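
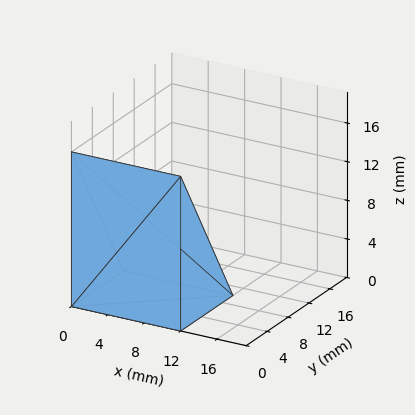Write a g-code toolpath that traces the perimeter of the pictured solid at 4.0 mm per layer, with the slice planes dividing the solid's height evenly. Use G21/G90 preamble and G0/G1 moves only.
Reading the render: the shape is a wedge (ramp): 12 × 10 mm base, rising to 16 mm along the y=0 edge and sloping linearly to z=0 at y=10 (dimensions read to the nearest mm from the axis ticks). For the g-code, the solid's height is divided into equal slices at the stated Δz and each level perimeter traced with G1 moves after a G0 lift.

; perimeter-only toolpath
G21 ; units = mm
G90 ; absolute positioning
G28 ; home
; layer 1
G0 Z4.0
G0 X0.0 Y0.0
G1 X12.0 Y0.0
G1 X12.0 Y7.5
G1 X0.0 Y7.5
G1 X0.0 Y0.0
; layer 2
G0 Z8.0
G0 X0.0 Y0.0
G1 X12.0 Y0.0
G1 X12.0 Y5.0
G1 X0.0 Y5.0
G1 X0.0 Y0.0
; layer 3
G0 Z12.0
G0 X0.0 Y0.0
G1 X12.0 Y0.0
G1 X12.0 Y2.5
G1 X0.0 Y2.5
G1 X0.0 Y0.0
M2 ; end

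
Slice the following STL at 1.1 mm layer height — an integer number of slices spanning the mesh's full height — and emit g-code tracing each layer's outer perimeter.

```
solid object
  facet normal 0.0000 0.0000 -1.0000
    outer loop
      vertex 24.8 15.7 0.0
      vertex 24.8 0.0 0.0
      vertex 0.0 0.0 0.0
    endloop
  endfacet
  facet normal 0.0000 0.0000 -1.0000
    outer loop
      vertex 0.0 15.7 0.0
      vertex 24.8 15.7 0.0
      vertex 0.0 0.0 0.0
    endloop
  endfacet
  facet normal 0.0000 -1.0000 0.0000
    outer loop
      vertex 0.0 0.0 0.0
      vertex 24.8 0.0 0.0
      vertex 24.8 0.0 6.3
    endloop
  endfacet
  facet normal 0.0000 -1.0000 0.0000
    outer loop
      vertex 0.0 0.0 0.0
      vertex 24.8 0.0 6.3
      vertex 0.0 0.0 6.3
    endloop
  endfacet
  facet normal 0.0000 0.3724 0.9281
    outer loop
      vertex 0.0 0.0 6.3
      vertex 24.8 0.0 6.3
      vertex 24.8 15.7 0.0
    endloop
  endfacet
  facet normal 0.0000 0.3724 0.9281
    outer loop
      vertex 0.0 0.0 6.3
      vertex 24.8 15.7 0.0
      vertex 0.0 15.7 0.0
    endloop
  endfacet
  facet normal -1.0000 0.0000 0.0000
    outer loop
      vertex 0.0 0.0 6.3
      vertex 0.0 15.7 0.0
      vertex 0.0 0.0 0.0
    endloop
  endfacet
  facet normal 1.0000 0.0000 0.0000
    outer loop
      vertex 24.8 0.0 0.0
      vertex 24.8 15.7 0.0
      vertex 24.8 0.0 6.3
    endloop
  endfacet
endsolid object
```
; perimeter-only toolpath
G21 ; units = mm
G90 ; absolute positioning
G28 ; home
; layer 1
G0 Z1.1
G0 X0.0 Y0.0
G1 X24.8 Y0.0
G1 X24.8 Y13.1
G1 X0.0 Y13.1
G1 X0.0 Y0.0
; layer 2
G0 Z2.1
G0 X0.0 Y0.0
G1 X24.8 Y0.0
G1 X24.8 Y10.5
G1 X0.0 Y10.5
G1 X0.0 Y0.0
; layer 3
G0 Z3.2
G0 X0.0 Y0.0
G1 X24.8 Y0.0
G1 X24.8 Y7.8
G1 X0.0 Y7.8
G1 X0.0 Y0.0
; layer 4
G0 Z4.2
G0 X0.0 Y0.0
G1 X24.8 Y0.0
G1 X24.8 Y5.2
G1 X0.0 Y5.2
G1 X0.0 Y0.0
; layer 5
G0 Z5.2
G0 X0.0 Y0.0
G1 X24.8 Y0.0
G1 X24.8 Y2.6
G1 X0.0 Y2.6
G1 X0.0 Y0.0
M2 ; end

The solid is a wedge (ramp): 24.8 × 15.7 mm base, rising to 6.3 mm along the y=0 edge and sloping linearly to z=0 at y=15.7. Slicing at Δz = 1.1 mm — 6 equal slices spanning the solid's height, so layer i sits at z = i·h/6 — gives 5 non-empty perimeters. Each is a 4-segment closed polygon; G0 lifts to the layer z and rapids to the start vertex, then G1 traces the edges. The cross-section shrinks linearly with z (the slice at the apex is degenerate and omitted).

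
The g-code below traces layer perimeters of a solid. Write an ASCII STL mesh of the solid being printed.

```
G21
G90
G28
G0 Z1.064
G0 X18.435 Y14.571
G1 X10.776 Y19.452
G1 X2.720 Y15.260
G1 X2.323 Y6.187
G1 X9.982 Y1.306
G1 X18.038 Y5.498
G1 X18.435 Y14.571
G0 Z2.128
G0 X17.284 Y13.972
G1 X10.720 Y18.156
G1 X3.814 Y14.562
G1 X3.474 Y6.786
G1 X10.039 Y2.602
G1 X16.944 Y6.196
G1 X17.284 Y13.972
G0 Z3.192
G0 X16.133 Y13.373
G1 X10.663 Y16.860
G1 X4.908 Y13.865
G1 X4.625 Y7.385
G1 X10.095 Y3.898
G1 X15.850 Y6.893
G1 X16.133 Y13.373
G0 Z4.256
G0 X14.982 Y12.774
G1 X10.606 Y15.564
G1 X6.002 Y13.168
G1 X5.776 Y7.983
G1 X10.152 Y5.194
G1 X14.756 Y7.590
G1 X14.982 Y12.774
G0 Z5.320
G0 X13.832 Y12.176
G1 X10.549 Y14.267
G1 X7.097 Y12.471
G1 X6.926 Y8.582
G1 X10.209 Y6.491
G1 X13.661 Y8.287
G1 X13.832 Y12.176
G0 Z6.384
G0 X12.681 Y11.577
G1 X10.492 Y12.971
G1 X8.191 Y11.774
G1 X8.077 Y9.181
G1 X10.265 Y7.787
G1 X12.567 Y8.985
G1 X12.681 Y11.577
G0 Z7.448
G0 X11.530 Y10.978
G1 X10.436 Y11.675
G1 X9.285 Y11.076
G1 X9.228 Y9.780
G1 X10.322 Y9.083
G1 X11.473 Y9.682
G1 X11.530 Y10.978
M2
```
solid part
  facet normal 0.0000 0.0000 -1.0000
    outer loop
      vertex 1.626 15.957 0.000
      vertex 10.833 20.748 0.000
      vertex 19.586 15.170 0.000
    endloop
  endfacet
  facet normal 0.0000 0.0000 -1.0000
    outer loop
      vertex 1.172 5.588 0.000
      vertex 1.626 15.957 0.000
      vertex 19.586 15.170 0.000
    endloop
  endfacet
  facet normal 0.0000 0.0000 -1.0000
    outer loop
      vertex 9.925 0.010 0.000
      vertex 1.172 5.588 0.000
      vertex 19.586 15.170 0.000
    endloop
  endfacet
  facet normal 0.0000 0.0000 -1.0000
    outer loop
      vertex 19.132 4.801 0.000
      vertex 9.925 0.010 0.000
      vertex 19.586 15.170 0.000
    endloop
  endfacet
  facet normal 0.3695 0.5799 0.7261
    outer loop
      vertex 19.586 15.170 0.000
      vertex 10.833 20.748 0.000
      vertex 10.379 10.379 8.512
    endloop
  endfacet
  facet normal -0.3174 0.6100 0.7261
    outer loop
      vertex 10.833 20.748 0.000
      vertex 1.626 15.957 0.000
      vertex 10.379 10.379 8.512
    endloop
  endfacet
  facet normal -0.6869 0.0301 0.7261
    outer loop
      vertex 1.626 15.957 0.000
      vertex 1.172 5.588 0.000
      vertex 10.379 10.379 8.512
    endloop
  endfacet
  facet normal -0.3695 -0.5799 0.7261
    outer loop
      vertex 1.172 5.588 0.000
      vertex 9.925 0.010 0.000
      vertex 10.379 10.379 8.512
    endloop
  endfacet
  facet normal 0.3174 -0.6100 0.7261
    outer loop
      vertex 9.925 0.010 0.000
      vertex 19.132 4.801 0.000
      vertex 10.379 10.379 8.512
    endloop
  endfacet
  facet normal 0.6869 -0.0301 0.7261
    outer loop
      vertex 19.132 4.801 0.000
      vertex 19.586 15.170 0.000
      vertex 10.379 10.379 8.512
    endloop
  endfacet
endsolid part

The G0 Z moves step by Δz≈1.064 mm. The G1 loops shrink linearly with z, so the solid tapers from its base footprint up to z≈8.51. Closing with a flat bottom cap and the tapered top and triangulating gives 10 facets — a regular 6-sided pyramid, base circumscribed radius ≈ 10.4 mm, apex at z ≈ 8.51 mm.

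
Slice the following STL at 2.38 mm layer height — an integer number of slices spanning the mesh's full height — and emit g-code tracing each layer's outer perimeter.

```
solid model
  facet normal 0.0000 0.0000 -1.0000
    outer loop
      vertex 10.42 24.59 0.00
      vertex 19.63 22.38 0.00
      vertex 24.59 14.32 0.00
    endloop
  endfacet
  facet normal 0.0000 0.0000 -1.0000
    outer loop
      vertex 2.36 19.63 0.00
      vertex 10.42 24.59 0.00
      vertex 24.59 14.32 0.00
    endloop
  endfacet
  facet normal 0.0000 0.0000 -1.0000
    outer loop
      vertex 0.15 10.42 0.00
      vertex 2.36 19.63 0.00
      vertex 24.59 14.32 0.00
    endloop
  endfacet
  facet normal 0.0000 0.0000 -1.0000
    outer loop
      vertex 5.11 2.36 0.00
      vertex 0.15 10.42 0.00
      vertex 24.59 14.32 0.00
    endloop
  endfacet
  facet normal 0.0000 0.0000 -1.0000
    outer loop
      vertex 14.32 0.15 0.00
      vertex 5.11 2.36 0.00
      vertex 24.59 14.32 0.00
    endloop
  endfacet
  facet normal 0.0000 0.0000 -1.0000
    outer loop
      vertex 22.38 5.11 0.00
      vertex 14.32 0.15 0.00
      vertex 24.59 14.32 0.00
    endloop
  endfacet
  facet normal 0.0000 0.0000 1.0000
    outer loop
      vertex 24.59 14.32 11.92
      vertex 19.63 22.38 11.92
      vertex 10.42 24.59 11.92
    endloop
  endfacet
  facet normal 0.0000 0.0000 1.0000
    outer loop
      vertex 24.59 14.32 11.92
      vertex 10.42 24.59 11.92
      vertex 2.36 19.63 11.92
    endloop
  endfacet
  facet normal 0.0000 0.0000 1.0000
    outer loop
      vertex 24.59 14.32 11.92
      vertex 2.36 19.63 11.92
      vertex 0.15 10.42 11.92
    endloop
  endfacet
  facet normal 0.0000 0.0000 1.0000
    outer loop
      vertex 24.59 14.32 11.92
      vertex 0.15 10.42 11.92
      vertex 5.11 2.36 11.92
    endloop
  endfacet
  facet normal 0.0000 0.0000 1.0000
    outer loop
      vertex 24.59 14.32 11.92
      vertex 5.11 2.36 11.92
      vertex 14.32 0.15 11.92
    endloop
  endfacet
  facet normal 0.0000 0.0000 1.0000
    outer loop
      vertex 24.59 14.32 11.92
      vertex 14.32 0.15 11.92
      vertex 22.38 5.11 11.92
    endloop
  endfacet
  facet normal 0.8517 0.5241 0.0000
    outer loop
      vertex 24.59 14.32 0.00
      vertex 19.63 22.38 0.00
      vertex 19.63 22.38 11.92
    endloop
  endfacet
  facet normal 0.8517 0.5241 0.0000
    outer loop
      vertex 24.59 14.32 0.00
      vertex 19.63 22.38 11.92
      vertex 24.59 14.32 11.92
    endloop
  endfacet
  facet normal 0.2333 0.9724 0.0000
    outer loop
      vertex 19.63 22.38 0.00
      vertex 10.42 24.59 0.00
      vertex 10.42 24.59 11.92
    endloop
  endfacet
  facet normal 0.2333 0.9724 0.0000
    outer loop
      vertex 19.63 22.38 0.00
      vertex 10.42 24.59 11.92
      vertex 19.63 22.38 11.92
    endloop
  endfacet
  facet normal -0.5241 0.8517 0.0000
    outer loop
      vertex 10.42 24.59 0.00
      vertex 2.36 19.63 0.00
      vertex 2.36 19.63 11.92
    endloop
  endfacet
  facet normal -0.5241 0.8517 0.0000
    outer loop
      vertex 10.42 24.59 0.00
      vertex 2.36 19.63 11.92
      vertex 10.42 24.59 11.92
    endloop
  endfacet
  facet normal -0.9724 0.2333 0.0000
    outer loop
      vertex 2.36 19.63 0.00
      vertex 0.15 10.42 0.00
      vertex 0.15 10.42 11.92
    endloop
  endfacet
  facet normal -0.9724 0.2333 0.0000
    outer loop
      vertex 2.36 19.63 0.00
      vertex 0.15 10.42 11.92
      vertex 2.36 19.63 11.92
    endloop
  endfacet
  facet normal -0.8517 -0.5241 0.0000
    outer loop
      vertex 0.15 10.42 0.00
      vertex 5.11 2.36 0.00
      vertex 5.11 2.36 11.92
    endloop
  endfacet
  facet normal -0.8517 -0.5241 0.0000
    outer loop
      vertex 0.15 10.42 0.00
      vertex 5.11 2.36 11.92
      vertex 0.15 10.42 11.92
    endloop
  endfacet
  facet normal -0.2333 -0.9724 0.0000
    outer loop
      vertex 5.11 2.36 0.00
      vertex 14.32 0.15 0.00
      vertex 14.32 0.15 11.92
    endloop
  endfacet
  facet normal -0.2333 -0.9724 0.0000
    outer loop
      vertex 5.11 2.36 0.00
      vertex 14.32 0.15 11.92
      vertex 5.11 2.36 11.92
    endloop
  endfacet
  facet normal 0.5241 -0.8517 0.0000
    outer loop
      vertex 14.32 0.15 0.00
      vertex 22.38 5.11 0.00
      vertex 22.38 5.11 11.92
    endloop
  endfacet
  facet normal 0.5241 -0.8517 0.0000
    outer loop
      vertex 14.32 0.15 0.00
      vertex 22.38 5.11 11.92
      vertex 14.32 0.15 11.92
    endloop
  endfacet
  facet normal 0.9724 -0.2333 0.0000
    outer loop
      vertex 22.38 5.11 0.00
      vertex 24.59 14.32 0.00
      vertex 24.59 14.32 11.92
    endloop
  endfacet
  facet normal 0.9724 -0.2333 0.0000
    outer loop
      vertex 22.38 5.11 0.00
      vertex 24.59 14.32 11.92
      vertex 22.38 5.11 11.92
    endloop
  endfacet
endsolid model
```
; perimeter-only toolpath
G21 ; units = mm
G90 ; absolute positioning
G28 ; home
; layer 1
G0 Z2.38
G0 X24.59 Y14.32
G1 X19.63 Y22.38
G1 X10.42 Y24.59
G1 X2.36 Y19.63
G1 X0.15 Y10.42
G1 X5.11 Y2.36
G1 X14.32 Y0.15
G1 X22.38 Y5.11
G1 X24.59 Y14.32
; layer 2
G0 Z4.77
G0 X24.59 Y14.32
G1 X19.63 Y22.38
G1 X10.42 Y24.59
G1 X2.36 Y19.63
G1 X0.15 Y10.42
G1 X5.11 Y2.36
G1 X14.32 Y0.15
G1 X22.38 Y5.11
G1 X24.59 Y14.32
; layer 3
G0 Z7.15
G0 X24.59 Y14.32
G1 X19.63 Y22.38
G1 X10.42 Y24.59
G1 X2.36 Y19.63
G1 X0.15 Y10.42
G1 X5.11 Y2.36
G1 X14.32 Y0.15
G1 X22.38 Y5.11
G1 X24.59 Y14.32
; layer 4
G0 Z9.54
G0 X24.59 Y14.32
G1 X19.63 Y22.38
G1 X10.42 Y24.59
G1 X2.36 Y19.63
G1 X0.15 Y10.42
G1 X5.11 Y2.36
G1 X14.32 Y0.15
G1 X22.38 Y5.11
G1 X24.59 Y14.32
; layer 5
G0 Z11.92
G0 X24.59 Y14.32
G1 X19.63 Y22.38
G1 X10.42 Y24.59
G1 X2.36 Y19.63
G1 X0.15 Y10.42
G1 X5.11 Y2.36
G1 X14.32 Y0.15
G1 X22.38 Y5.11
G1 X24.59 Y14.32
M2 ; end

The solid is a regular 8-sided prism (a cylinder approximated with 8 flat sides), circumscribed radius ≈ 12.4 mm, height ≈ 11.9 mm. Slicing at Δz = 2.38 mm — 5 equal slices spanning the solid's height, so layer i sits at z = i·h/5 — gives 5 non-empty perimeters. Each is a 8-segment closed polygon; G0 lifts to the layer z and rapids to the start vertex, then G1 traces the edges.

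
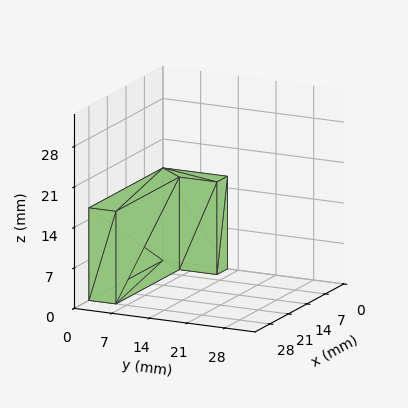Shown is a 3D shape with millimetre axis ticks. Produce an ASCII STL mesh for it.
Reading the render: the shape is an L-shaped prism: outer 28 × 12 mm, arm thicknesses ≈ 5 mm (horizontal) and 4 mm (vertical), extruded 16 mm in z (dimensions read to the nearest mm from the axis ticks). For the STL, each face is triangulated and given an outward normal.

solid part
  facet normal 0.0000 0.0000 -1.0000
    outer loop
      vertex 28.000 5.000 0.000
      vertex 28.000 0.000 0.000
      vertex 0.000 0.000 0.000
    endloop
  endfacet
  facet normal 0.0000 0.0000 -1.0000
    outer loop
      vertex 4.000 5.000 0.000
      vertex 28.000 5.000 0.000
      vertex 0.000 0.000 0.000
    endloop
  endfacet
  facet normal 0.0000 0.0000 -1.0000
    outer loop
      vertex 4.000 12.000 0.000
      vertex 4.000 5.000 0.000
      vertex 0.000 0.000 0.000
    endloop
  endfacet
  facet normal 0.0000 0.0000 -1.0000
    outer loop
      vertex 0.000 12.000 0.000
      vertex 4.000 12.000 0.000
      vertex 0.000 0.000 0.000
    endloop
  endfacet
  facet normal 0.0000 0.0000 1.0000
    outer loop
      vertex 0.000 0.000 16.000
      vertex 28.000 0.000 16.000
      vertex 28.000 5.000 16.000
    endloop
  endfacet
  facet normal 0.0000 0.0000 1.0000
    outer loop
      vertex 0.000 0.000 16.000
      vertex 28.000 5.000 16.000
      vertex 4.000 5.000 16.000
    endloop
  endfacet
  facet normal 0.0000 0.0000 1.0000
    outer loop
      vertex 0.000 0.000 16.000
      vertex 4.000 5.000 16.000
      vertex 4.000 12.000 16.000
    endloop
  endfacet
  facet normal 0.0000 0.0000 1.0000
    outer loop
      vertex 0.000 0.000 16.000
      vertex 4.000 12.000 16.000
      vertex 0.000 12.000 16.000
    endloop
  endfacet
  facet normal 0.0000 -1.0000 0.0000
    outer loop
      vertex 0.000 0.000 0.000
      vertex 28.000 0.000 0.000
      vertex 28.000 0.000 16.000
    endloop
  endfacet
  facet normal 0.0000 -1.0000 0.0000
    outer loop
      vertex 0.000 0.000 0.000
      vertex 28.000 0.000 16.000
      vertex 0.000 0.000 16.000
    endloop
  endfacet
  facet normal 1.0000 0.0000 0.0000
    outer loop
      vertex 28.000 0.000 0.000
      vertex 28.000 5.000 0.000
      vertex 28.000 5.000 16.000
    endloop
  endfacet
  facet normal 1.0000 0.0000 0.0000
    outer loop
      vertex 28.000 0.000 0.000
      vertex 28.000 5.000 16.000
      vertex 28.000 0.000 16.000
    endloop
  endfacet
  facet normal 0.0000 1.0000 0.0000
    outer loop
      vertex 28.000 5.000 0.000
      vertex 4.000 5.000 0.000
      vertex 4.000 5.000 16.000
    endloop
  endfacet
  facet normal 0.0000 1.0000 0.0000
    outer loop
      vertex 28.000 5.000 0.000
      vertex 4.000 5.000 16.000
      vertex 28.000 5.000 16.000
    endloop
  endfacet
  facet normal 1.0000 0.0000 0.0000
    outer loop
      vertex 4.000 5.000 0.000
      vertex 4.000 12.000 0.000
      vertex 4.000 12.000 16.000
    endloop
  endfacet
  facet normal 1.0000 0.0000 0.0000
    outer loop
      vertex 4.000 5.000 0.000
      vertex 4.000 12.000 16.000
      vertex 4.000 5.000 16.000
    endloop
  endfacet
  facet normal 0.0000 1.0000 0.0000
    outer loop
      vertex 4.000 12.000 0.000
      vertex 0.000 12.000 0.000
      vertex 0.000 12.000 16.000
    endloop
  endfacet
  facet normal 0.0000 1.0000 0.0000
    outer loop
      vertex 4.000 12.000 0.000
      vertex 0.000 12.000 16.000
      vertex 4.000 12.000 16.000
    endloop
  endfacet
  facet normal -1.0000 0.0000 0.0000
    outer loop
      vertex 0.000 12.000 0.000
      vertex 0.000 0.000 0.000
      vertex 0.000 0.000 16.000
    endloop
  endfacet
  facet normal -1.0000 0.0000 0.0000
    outer loop
      vertex 0.000 12.000 0.000
      vertex 0.000 0.000 16.000
      vertex 0.000 12.000 16.000
    endloop
  endfacet
endsolid part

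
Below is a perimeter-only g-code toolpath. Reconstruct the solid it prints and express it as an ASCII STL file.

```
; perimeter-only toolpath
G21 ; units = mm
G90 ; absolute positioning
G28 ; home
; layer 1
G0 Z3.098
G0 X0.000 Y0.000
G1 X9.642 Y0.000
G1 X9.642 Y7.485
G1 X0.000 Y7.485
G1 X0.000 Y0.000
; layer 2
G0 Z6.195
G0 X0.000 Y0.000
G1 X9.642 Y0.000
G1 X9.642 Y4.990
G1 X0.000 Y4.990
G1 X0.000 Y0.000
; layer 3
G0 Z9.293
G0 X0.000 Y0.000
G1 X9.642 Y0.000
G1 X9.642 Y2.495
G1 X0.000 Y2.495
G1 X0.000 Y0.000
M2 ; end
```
solid part
  facet normal 0.0000 0.0000 -1.0000
    outer loop
      vertex 9.642 9.980 0.000
      vertex 9.642 0.000 0.000
      vertex 0.000 0.000 0.000
    endloop
  endfacet
  facet normal 0.0000 0.0000 -1.0000
    outer loop
      vertex 0.000 9.980 0.000
      vertex 9.642 9.980 0.000
      vertex 0.000 0.000 0.000
    endloop
  endfacet
  facet normal 0.0000 -1.0000 0.0000
    outer loop
      vertex 0.000 0.000 0.000
      vertex 9.642 0.000 0.000
      vertex 9.642 0.000 12.390
    endloop
  endfacet
  facet normal 0.0000 -1.0000 0.0000
    outer loop
      vertex 0.000 0.000 0.000
      vertex 9.642 0.000 12.390
      vertex 0.000 0.000 12.390
    endloop
  endfacet
  facet normal 0.0000 0.7788 0.6273
    outer loop
      vertex 0.000 0.000 12.390
      vertex 9.642 0.000 12.390
      vertex 9.642 9.980 0.000
    endloop
  endfacet
  facet normal 0.0000 0.7788 0.6273
    outer loop
      vertex 0.000 0.000 12.390
      vertex 9.642 9.980 0.000
      vertex 0.000 9.980 0.000
    endloop
  endfacet
  facet normal -1.0000 0.0000 0.0000
    outer loop
      vertex 0.000 0.000 12.390
      vertex 0.000 9.980 0.000
      vertex 0.000 0.000 0.000
    endloop
  endfacet
  facet normal 1.0000 0.0000 0.0000
    outer loop
      vertex 9.642 0.000 0.000
      vertex 9.642 9.980 0.000
      vertex 9.642 0.000 12.390
    endloop
  endfacet
endsolid part

The G0 Z moves step by Δz≈3.098 mm. The G1 loops shrink linearly with z, so the solid tapers from its base footprint up to z≈12.4. Closing with a flat bottom cap and the tapered top and triangulating gives 8 facets — a wedge (ramp): 9.64 × 9.98 mm base, rising to 12.4 mm along the y=0 edge and sloping linearly to z=0 at y=9.98.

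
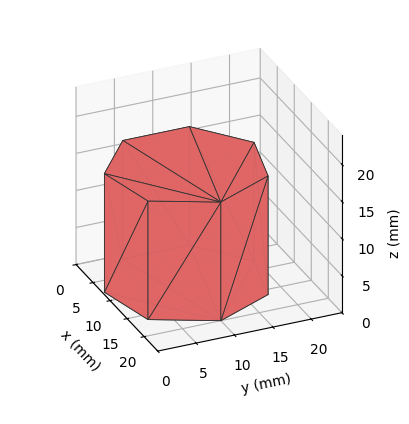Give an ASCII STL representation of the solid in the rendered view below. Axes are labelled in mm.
Reading the render: the shape is a regular 7-sided prism (a cylinder approximated with 7 flat sides), circumscribed radius ≈ 10 mm, height ≈ 16 mm (dimensions read to the nearest mm from the axis ticks). For the STL, each face is triangulated and given an outward normal.

solid part
  facet normal 0.0000 0.0000 -1.0000
    outer loop
      vertex 7.77 19.75 0.00
      vertex 16.23 17.82 0.00
      vertex 20.00 10.00 0.00
    endloop
  endfacet
  facet normal 0.0000 0.0000 -1.0000
    outer loop
      vertex 0.99 14.34 0.00
      vertex 7.77 19.75 0.00
      vertex 20.00 10.00 0.00
    endloop
  endfacet
  facet normal 0.0000 0.0000 -1.0000
    outer loop
      vertex 0.99 5.66 0.00
      vertex 0.99 14.34 0.00
      vertex 20.00 10.00 0.00
    endloop
  endfacet
  facet normal 0.0000 0.0000 -1.0000
    outer loop
      vertex 7.77 0.25 0.00
      vertex 0.99 5.66 0.00
      vertex 20.00 10.00 0.00
    endloop
  endfacet
  facet normal 0.0000 0.0000 -1.0000
    outer loop
      vertex 16.23 2.18 0.00
      vertex 7.77 0.25 0.00
      vertex 20.00 10.00 0.00
    endloop
  endfacet
  facet normal 0.0000 0.0000 1.0000
    outer loop
      vertex 20.00 10.00 16.00
      vertex 16.23 17.82 16.00
      vertex 7.77 19.75 16.00
    endloop
  endfacet
  facet normal 0.0000 0.0000 1.0000
    outer loop
      vertex 20.00 10.00 16.00
      vertex 7.77 19.75 16.00
      vertex 0.99 14.34 16.00
    endloop
  endfacet
  facet normal 0.0000 0.0000 1.0000
    outer loop
      vertex 20.00 10.00 16.00
      vertex 0.99 14.34 16.00
      vertex 0.99 5.66 16.00
    endloop
  endfacet
  facet normal 0.0000 0.0000 1.0000
    outer loop
      vertex 20.00 10.00 16.00
      vertex 0.99 5.66 16.00
      vertex 7.77 0.25 16.00
    endloop
  endfacet
  facet normal 0.0000 0.0000 1.0000
    outer loop
      vertex 20.00 10.00 16.00
      vertex 7.77 0.25 16.00
      vertex 16.23 2.18 16.00
    endloop
  endfacet
  facet normal 0.9008 0.4343 0.0000
    outer loop
      vertex 20.00 10.00 0.00
      vertex 16.23 17.82 0.00
      vertex 16.23 17.82 16.00
    endloop
  endfacet
  facet normal 0.9008 0.4343 0.0000
    outer loop
      vertex 20.00 10.00 0.00
      vertex 16.23 17.82 16.00
      vertex 20.00 10.00 16.00
    endloop
  endfacet
  facet normal 0.2224 0.9750 0.0000
    outer loop
      vertex 16.23 17.82 0.00
      vertex 7.77 19.75 0.00
      vertex 7.77 19.75 16.00
    endloop
  endfacet
  facet normal 0.2224 0.9750 0.0000
    outer loop
      vertex 16.23 17.82 0.00
      vertex 7.77 19.75 16.00
      vertex 16.23 17.82 16.00
    endloop
  endfacet
  facet normal -0.6237 0.7817 0.0000
    outer loop
      vertex 7.77 19.75 0.00
      vertex 0.99 14.34 0.00
      vertex 0.99 14.34 16.00
    endloop
  endfacet
  facet normal -0.6237 0.7817 0.0000
    outer loop
      vertex 7.77 19.75 0.00
      vertex 0.99 14.34 16.00
      vertex 7.77 19.75 16.00
    endloop
  endfacet
  facet normal -1.0000 0.0000 0.0000
    outer loop
      vertex 0.99 14.34 0.00
      vertex 0.99 5.66 0.00
      vertex 0.99 5.66 16.00
    endloop
  endfacet
  facet normal -1.0000 0.0000 0.0000
    outer loop
      vertex 0.99 14.34 0.00
      vertex 0.99 5.66 16.00
      vertex 0.99 14.34 16.00
    endloop
  endfacet
  facet normal -0.6237 -0.7817 0.0000
    outer loop
      vertex 0.99 5.66 0.00
      vertex 7.77 0.25 0.00
      vertex 7.77 0.25 16.00
    endloop
  endfacet
  facet normal -0.6237 -0.7817 0.0000
    outer loop
      vertex 0.99 5.66 0.00
      vertex 7.77 0.25 16.00
      vertex 0.99 5.66 16.00
    endloop
  endfacet
  facet normal 0.2224 -0.9750 0.0000
    outer loop
      vertex 7.77 0.25 0.00
      vertex 16.23 2.18 0.00
      vertex 16.23 2.18 16.00
    endloop
  endfacet
  facet normal 0.2224 -0.9750 0.0000
    outer loop
      vertex 7.77 0.25 0.00
      vertex 16.23 2.18 16.00
      vertex 7.77 0.25 16.00
    endloop
  endfacet
  facet normal 0.9008 -0.4343 0.0000
    outer loop
      vertex 16.23 2.18 0.00
      vertex 20.00 10.00 0.00
      vertex 20.00 10.00 16.00
    endloop
  endfacet
  facet normal 0.9008 -0.4343 0.0000
    outer loop
      vertex 16.23 2.18 0.00
      vertex 20.00 10.00 16.00
      vertex 16.23 2.18 16.00
    endloop
  endfacet
endsolid part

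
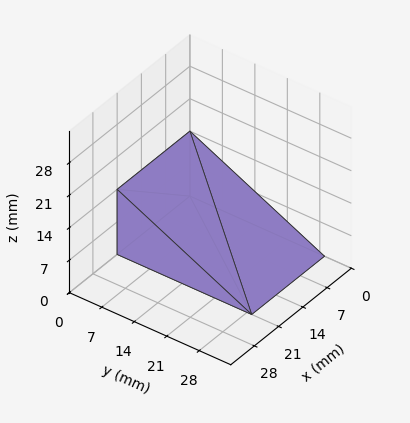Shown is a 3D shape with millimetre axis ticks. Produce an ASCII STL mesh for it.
Reading the render: the shape is a wedge (ramp): 21 × 29 mm base, rising to 14 mm along the y=0 edge and sloping linearly to z=0 at y=29 (dimensions read to the nearest mm from the axis ticks). For the STL, each face is triangulated and given an outward normal.

solid part
  facet normal 0.0000 0.0000 -1.0000
    outer loop
      vertex 21.00 29.00 0.00
      vertex 21.00 0.00 0.00
      vertex 0.00 0.00 0.00
    endloop
  endfacet
  facet normal 0.0000 0.0000 -1.0000
    outer loop
      vertex 0.00 29.00 0.00
      vertex 21.00 29.00 0.00
      vertex 0.00 0.00 0.00
    endloop
  endfacet
  facet normal 0.0000 -1.0000 0.0000
    outer loop
      vertex 0.00 0.00 0.00
      vertex 21.00 0.00 0.00
      vertex 21.00 0.00 14.00
    endloop
  endfacet
  facet normal 0.0000 -1.0000 0.0000
    outer loop
      vertex 0.00 0.00 0.00
      vertex 21.00 0.00 14.00
      vertex 0.00 0.00 14.00
    endloop
  endfacet
  facet normal 0.0000 0.4347 0.9006
    outer loop
      vertex 0.00 0.00 14.00
      vertex 21.00 0.00 14.00
      vertex 21.00 29.00 0.00
    endloop
  endfacet
  facet normal 0.0000 0.4347 0.9006
    outer loop
      vertex 0.00 0.00 14.00
      vertex 21.00 29.00 0.00
      vertex 0.00 29.00 0.00
    endloop
  endfacet
  facet normal -1.0000 0.0000 0.0000
    outer loop
      vertex 0.00 0.00 14.00
      vertex 0.00 29.00 0.00
      vertex 0.00 0.00 0.00
    endloop
  endfacet
  facet normal 1.0000 0.0000 0.0000
    outer loop
      vertex 21.00 0.00 0.00
      vertex 21.00 29.00 0.00
      vertex 21.00 0.00 14.00
    endloop
  endfacet
endsolid part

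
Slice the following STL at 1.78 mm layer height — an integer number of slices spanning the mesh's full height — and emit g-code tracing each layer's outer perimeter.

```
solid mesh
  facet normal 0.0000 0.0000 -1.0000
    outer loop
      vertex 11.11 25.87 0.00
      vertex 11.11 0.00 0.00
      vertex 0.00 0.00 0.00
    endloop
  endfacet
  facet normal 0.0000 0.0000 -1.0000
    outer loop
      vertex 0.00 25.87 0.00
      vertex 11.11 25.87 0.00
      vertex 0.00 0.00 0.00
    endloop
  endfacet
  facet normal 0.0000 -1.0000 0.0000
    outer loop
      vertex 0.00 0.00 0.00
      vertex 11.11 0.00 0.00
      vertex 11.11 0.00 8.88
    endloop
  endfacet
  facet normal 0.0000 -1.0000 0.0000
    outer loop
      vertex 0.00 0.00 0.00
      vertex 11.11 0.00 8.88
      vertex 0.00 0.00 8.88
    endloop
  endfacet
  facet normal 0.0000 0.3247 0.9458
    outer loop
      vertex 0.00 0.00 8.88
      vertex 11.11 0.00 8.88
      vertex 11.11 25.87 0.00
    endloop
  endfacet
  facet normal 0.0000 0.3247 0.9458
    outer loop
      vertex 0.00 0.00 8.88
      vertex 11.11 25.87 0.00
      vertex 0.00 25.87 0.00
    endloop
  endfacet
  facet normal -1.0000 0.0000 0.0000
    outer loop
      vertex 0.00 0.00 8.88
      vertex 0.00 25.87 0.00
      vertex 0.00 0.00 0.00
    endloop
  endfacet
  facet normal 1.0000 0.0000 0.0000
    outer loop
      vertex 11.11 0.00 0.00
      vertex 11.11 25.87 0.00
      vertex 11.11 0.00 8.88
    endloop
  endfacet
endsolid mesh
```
; perimeter-only toolpath
G21 ; units = mm
G90 ; absolute positioning
G28 ; home
; layer 1
G0 Z1.78
G0 X0.00 Y0.00
G1 X11.11 Y0.00
G1 X11.11 Y20.70
G1 X0.00 Y20.70
G1 X0.00 Y0.00
; layer 2
G0 Z3.55
G0 X0.00 Y0.00
G1 X11.11 Y0.00
G1 X11.11 Y15.52
G1 X0.00 Y15.52
G1 X0.00 Y0.00
; layer 3
G0 Z5.33
G0 X0.00 Y0.00
G1 X11.11 Y0.00
G1 X11.11 Y10.35
G1 X0.00 Y10.35
G1 X0.00 Y0.00
; layer 4
G0 Z7.10
G0 X0.00 Y0.00
G1 X11.11 Y0.00
G1 X11.11 Y5.17
G1 X0.00 Y5.17
G1 X0.00 Y0.00
M2 ; end

The solid is a wedge (ramp): 11.1 × 25.9 mm base, rising to 8.88 mm along the y=0 edge and sloping linearly to z=0 at y=25.9. Slicing at Δz = 1.78 mm — 5 equal slices spanning the solid's height, so layer i sits at z = i·h/5 — gives 4 non-empty perimeters. Each is a 4-segment closed polygon; G0 lifts to the layer z and rapids to the start vertex, then G1 traces the edges. The cross-section shrinks linearly with z (the slice at the apex is degenerate and omitted).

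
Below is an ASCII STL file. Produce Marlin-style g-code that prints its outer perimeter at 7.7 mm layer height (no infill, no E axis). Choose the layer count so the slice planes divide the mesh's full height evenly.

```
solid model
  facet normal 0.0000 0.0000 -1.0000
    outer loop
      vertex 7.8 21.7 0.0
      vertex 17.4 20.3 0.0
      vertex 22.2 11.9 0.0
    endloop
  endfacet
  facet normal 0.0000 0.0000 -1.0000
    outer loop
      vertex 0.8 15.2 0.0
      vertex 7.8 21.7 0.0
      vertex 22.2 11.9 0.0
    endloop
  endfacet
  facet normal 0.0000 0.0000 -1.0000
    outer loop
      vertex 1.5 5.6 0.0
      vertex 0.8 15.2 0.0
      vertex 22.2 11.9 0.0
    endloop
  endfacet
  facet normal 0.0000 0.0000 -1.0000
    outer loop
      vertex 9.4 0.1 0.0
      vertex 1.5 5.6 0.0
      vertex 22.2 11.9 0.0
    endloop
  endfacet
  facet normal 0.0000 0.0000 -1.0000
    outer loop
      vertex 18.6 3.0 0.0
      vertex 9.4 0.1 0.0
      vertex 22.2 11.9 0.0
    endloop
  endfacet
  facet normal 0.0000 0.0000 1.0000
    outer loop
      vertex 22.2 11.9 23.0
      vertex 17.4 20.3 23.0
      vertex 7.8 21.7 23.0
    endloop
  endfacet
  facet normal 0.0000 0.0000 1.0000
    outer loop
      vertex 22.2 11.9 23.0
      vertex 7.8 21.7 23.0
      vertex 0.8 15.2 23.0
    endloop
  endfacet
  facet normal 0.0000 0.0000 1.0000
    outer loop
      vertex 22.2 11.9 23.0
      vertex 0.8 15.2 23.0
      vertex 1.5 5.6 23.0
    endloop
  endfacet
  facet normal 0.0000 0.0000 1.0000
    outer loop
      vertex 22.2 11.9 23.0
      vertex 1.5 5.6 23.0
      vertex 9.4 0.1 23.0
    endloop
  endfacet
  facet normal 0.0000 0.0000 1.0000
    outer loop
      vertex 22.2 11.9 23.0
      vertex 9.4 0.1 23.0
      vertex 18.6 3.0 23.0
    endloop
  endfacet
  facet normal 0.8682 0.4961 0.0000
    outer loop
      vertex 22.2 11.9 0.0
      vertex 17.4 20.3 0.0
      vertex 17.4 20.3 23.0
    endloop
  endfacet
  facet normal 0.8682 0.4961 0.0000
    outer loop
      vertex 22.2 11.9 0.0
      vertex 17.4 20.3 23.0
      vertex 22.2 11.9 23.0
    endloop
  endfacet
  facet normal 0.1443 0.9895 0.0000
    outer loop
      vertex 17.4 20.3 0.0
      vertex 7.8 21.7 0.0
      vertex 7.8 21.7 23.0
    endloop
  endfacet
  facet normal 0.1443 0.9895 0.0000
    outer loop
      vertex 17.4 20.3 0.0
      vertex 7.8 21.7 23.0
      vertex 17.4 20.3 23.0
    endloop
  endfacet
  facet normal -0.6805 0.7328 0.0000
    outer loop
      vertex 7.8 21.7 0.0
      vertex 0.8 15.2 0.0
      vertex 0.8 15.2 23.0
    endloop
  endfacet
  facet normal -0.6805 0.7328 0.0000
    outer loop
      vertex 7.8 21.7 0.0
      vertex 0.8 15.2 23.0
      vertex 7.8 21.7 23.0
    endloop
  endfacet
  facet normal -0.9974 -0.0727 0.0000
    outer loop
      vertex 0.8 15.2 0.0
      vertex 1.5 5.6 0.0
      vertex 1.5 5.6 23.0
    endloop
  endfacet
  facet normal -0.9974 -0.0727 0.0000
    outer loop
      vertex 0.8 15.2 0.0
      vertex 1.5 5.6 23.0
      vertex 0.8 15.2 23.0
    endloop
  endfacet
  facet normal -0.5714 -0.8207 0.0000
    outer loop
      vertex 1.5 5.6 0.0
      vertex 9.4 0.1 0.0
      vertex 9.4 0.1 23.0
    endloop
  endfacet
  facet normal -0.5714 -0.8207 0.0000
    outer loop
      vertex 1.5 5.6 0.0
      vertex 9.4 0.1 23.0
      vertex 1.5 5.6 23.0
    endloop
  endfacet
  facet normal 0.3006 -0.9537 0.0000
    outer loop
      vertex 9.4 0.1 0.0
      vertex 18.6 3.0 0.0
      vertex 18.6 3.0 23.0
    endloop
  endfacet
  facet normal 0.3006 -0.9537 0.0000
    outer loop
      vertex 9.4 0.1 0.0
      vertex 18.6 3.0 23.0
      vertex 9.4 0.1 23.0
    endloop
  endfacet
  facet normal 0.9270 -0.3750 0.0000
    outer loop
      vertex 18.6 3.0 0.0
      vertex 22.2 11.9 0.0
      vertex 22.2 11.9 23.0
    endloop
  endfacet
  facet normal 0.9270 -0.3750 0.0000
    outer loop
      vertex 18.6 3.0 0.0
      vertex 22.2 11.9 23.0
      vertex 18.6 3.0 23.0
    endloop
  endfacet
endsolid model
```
; perimeter-only toolpath
G21 ; units = mm
G90 ; absolute positioning
G28 ; home
; layer 1
G0 Z7.7
G0 X22.2 Y11.9
G1 X17.4 Y20.3
G1 X7.8 Y21.7
G1 X0.8 Y15.2
G1 X1.5 Y5.6
G1 X9.4 Y0.1
G1 X18.6 Y3.0
G1 X22.2 Y11.9
; layer 2
G0 Z15.3
G0 X22.2 Y11.9
G1 X17.4 Y20.3
G1 X7.8 Y21.7
G1 X0.8 Y15.2
G1 X1.5 Y5.6
G1 X9.4 Y0.1
G1 X18.6 Y3.0
G1 X22.2 Y11.9
; layer 3
G0 Z23.0
G0 X22.2 Y11.9
G1 X17.4 Y20.3
G1 X7.8 Y21.7
G1 X0.8 Y15.2
G1 X1.5 Y5.6
G1 X9.4 Y0.1
G1 X18.6 Y3.0
G1 X22.2 Y11.9
M2 ; end

The solid is a regular 7-sided prism (a cylinder approximated with 7 flat sides), circumscribed radius ≈ 11.1 mm, height ≈ 23 mm. Slicing at Δz = 7.7 mm — 3 equal slices spanning the solid's height, so layer i sits at z = i·h/3 — gives 3 non-empty perimeters. Each is a 7-segment closed polygon; G0 lifts to the layer z and rapids to the start vertex, then G1 traces the edges.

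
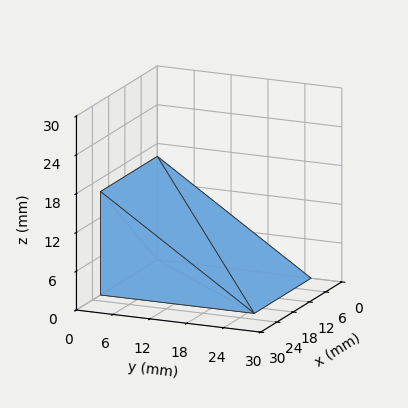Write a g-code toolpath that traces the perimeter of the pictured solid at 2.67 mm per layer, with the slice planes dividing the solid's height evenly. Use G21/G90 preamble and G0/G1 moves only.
Reading the render: the shape is a wedge (ramp): 21 × 25 mm base, rising to 16 mm along the y=0 edge and sloping linearly to z=0 at y=25 (dimensions read to the nearest mm from the axis ticks). For the g-code, the solid's height is divided into equal slices at the stated Δz and each level perimeter traced with G1 moves after a G0 lift.

; perimeter-only toolpath
G21 ; units = mm
G90 ; absolute positioning
G28 ; home
; layer 1
G0 Z2.67
G0 X0.00 Y0.00
G1 X21.00 Y0.00
G1 X21.00 Y20.83
G1 X0.00 Y20.83
G1 X0.00 Y0.00
; layer 2
G0 Z5.33
G0 X0.00 Y0.00
G1 X21.00 Y0.00
G1 X21.00 Y16.67
G1 X0.00 Y16.67
G1 X0.00 Y0.00
; layer 3
G0 Z8.00
G0 X0.00 Y0.00
G1 X21.00 Y0.00
G1 X21.00 Y12.50
G1 X0.00 Y12.50
G1 X0.00 Y0.00
; layer 4
G0 Z10.67
G0 X0.00 Y0.00
G1 X21.00 Y0.00
G1 X21.00 Y8.33
G1 X0.00 Y8.33
G1 X0.00 Y0.00
; layer 5
G0 Z13.33
G0 X0.00 Y0.00
G1 X21.00 Y0.00
G1 X21.00 Y4.17
G1 X0.00 Y4.17
G1 X0.00 Y0.00
M2 ; end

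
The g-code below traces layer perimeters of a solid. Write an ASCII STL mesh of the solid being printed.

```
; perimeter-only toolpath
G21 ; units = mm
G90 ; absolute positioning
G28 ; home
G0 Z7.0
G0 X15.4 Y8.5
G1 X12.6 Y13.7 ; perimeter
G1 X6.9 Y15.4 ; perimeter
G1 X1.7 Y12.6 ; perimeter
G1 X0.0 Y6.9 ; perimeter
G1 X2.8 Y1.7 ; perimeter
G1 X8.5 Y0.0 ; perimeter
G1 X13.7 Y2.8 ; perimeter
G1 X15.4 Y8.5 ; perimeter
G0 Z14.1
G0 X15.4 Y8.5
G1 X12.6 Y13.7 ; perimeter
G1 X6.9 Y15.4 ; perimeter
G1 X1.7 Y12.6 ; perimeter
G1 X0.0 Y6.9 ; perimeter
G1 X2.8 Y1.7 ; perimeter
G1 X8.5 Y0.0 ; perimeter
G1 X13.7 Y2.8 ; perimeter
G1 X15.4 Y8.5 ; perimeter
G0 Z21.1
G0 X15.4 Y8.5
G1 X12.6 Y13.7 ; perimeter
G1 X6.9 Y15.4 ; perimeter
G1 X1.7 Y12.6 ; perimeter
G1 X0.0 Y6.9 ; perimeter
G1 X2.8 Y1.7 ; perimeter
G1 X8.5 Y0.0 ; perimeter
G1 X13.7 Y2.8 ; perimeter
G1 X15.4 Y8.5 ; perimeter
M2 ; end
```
solid part
  facet normal 0.0000 0.0000 -1.0000
    outer loop
      vertex 6.9 15.4 0.0
      vertex 12.6 13.7 0.0
      vertex 15.4 8.5 0.0
    endloop
  endfacet
  facet normal 0.0000 0.0000 -1.0000
    outer loop
      vertex 1.7 12.6 0.0
      vertex 6.9 15.4 0.0
      vertex 15.4 8.5 0.0
    endloop
  endfacet
  facet normal 0.0000 0.0000 -1.0000
    outer loop
      vertex 0.0 6.9 0.0
      vertex 1.7 12.6 0.0
      vertex 15.4 8.5 0.0
    endloop
  endfacet
  facet normal 0.0000 0.0000 -1.0000
    outer loop
      vertex 2.8 1.7 0.0
      vertex 0.0 6.9 0.0
      vertex 15.4 8.5 0.0
    endloop
  endfacet
  facet normal 0.0000 0.0000 -1.0000
    outer loop
      vertex 8.5 0.0 0.0
      vertex 2.8 1.7 0.0
      vertex 15.4 8.5 0.0
    endloop
  endfacet
  facet normal 0.0000 0.0000 -1.0000
    outer loop
      vertex 13.7 2.8 0.0
      vertex 8.5 0.0 0.0
      vertex 15.4 8.5 0.0
    endloop
  endfacet
  facet normal 0.0000 0.0000 1.0000
    outer loop
      vertex 15.4 8.5 21.1
      vertex 12.6 13.7 21.1
      vertex 6.9 15.4 21.1
    endloop
  endfacet
  facet normal 0.0000 0.0000 1.0000
    outer loop
      vertex 15.4 8.5 21.1
      vertex 6.9 15.4 21.1
      vertex 1.7 12.6 21.1
    endloop
  endfacet
  facet normal 0.0000 0.0000 1.0000
    outer loop
      vertex 15.4 8.5 21.1
      vertex 1.7 12.6 21.1
      vertex 0.0 6.9 21.1
    endloop
  endfacet
  facet normal 0.0000 0.0000 1.0000
    outer loop
      vertex 15.4 8.5 21.1
      vertex 0.0 6.9 21.1
      vertex 2.8 1.7 21.1
    endloop
  endfacet
  facet normal 0.0000 0.0000 1.0000
    outer loop
      vertex 15.4 8.5 21.1
      vertex 2.8 1.7 21.1
      vertex 8.5 0.0 21.1
    endloop
  endfacet
  facet normal 0.0000 0.0000 1.0000
    outer loop
      vertex 15.4 8.5 21.1
      vertex 8.5 0.0 21.1
      vertex 13.7 2.8 21.1
    endloop
  endfacet
  facet normal 0.8805 0.4741 0.0000
    outer loop
      vertex 15.4 8.5 0.0
      vertex 12.6 13.7 0.0
      vertex 12.6 13.7 21.1
    endloop
  endfacet
  facet normal 0.8805 0.4741 0.0000
    outer loop
      vertex 15.4 8.5 0.0
      vertex 12.6 13.7 21.1
      vertex 15.4 8.5 21.1
    endloop
  endfacet
  facet normal 0.2858 0.9583 0.0000
    outer loop
      vertex 12.6 13.7 0.0
      vertex 6.9 15.4 0.0
      vertex 6.9 15.4 21.1
    endloop
  endfacet
  facet normal 0.2858 0.9583 0.0000
    outer loop
      vertex 12.6 13.7 0.0
      vertex 6.9 15.4 21.1
      vertex 12.6 13.7 21.1
    endloop
  endfacet
  facet normal -0.4741 0.8805 0.0000
    outer loop
      vertex 6.9 15.4 0.0
      vertex 1.7 12.6 0.0
      vertex 1.7 12.6 21.1
    endloop
  endfacet
  facet normal -0.4741 0.8805 0.0000
    outer loop
      vertex 6.9 15.4 0.0
      vertex 1.7 12.6 21.1
      vertex 6.9 15.4 21.1
    endloop
  endfacet
  facet normal -0.9583 0.2858 0.0000
    outer loop
      vertex 1.7 12.6 0.0
      vertex 0.0 6.9 0.0
      vertex 0.0 6.9 21.1
    endloop
  endfacet
  facet normal -0.9583 0.2858 0.0000
    outer loop
      vertex 1.7 12.6 0.0
      vertex 0.0 6.9 21.1
      vertex 1.7 12.6 21.1
    endloop
  endfacet
  facet normal -0.8805 -0.4741 0.0000
    outer loop
      vertex 0.0 6.9 0.0
      vertex 2.8 1.7 0.0
      vertex 2.8 1.7 21.1
    endloop
  endfacet
  facet normal -0.8805 -0.4741 0.0000
    outer loop
      vertex 0.0 6.9 0.0
      vertex 2.8 1.7 21.1
      vertex 0.0 6.9 21.1
    endloop
  endfacet
  facet normal -0.2858 -0.9583 0.0000
    outer loop
      vertex 2.8 1.7 0.0
      vertex 8.5 0.0 0.0
      vertex 8.5 0.0 21.1
    endloop
  endfacet
  facet normal -0.2858 -0.9583 0.0000
    outer loop
      vertex 2.8 1.7 0.0
      vertex 8.5 0.0 21.1
      vertex 2.8 1.7 21.1
    endloop
  endfacet
  facet normal 0.4741 -0.8805 0.0000
    outer loop
      vertex 8.5 0.0 0.0
      vertex 13.7 2.8 0.0
      vertex 13.7 2.8 21.1
    endloop
  endfacet
  facet normal 0.4741 -0.8805 0.0000
    outer loop
      vertex 8.5 0.0 0.0
      vertex 13.7 2.8 21.1
      vertex 8.5 0.0 21.1
    endloop
  endfacet
  facet normal 0.9583 -0.2858 0.0000
    outer loop
      vertex 13.7 2.8 0.0
      vertex 15.4 8.5 0.0
      vertex 15.4 8.5 21.1
    endloop
  endfacet
  facet normal 0.9583 -0.2858 0.0000
    outer loop
      vertex 13.7 2.8 0.0
      vertex 15.4 8.5 21.1
      vertex 13.7 2.8 21.1
    endloop
  endfacet
endsolid part

The G0 Z moves step by Δz≈7.0 mm. Every layer's G1 loop is the same polygon, so the solid is a straight extrusion of it from z=0 to z≈21.1. Closing with flat bottom and top caps and triangulating gives 28 facets — a regular 8-sided prism (a cylinder approximated with 8 flat sides), circumscribed radius ≈ 7.7 mm, height ≈ 21.1 mm.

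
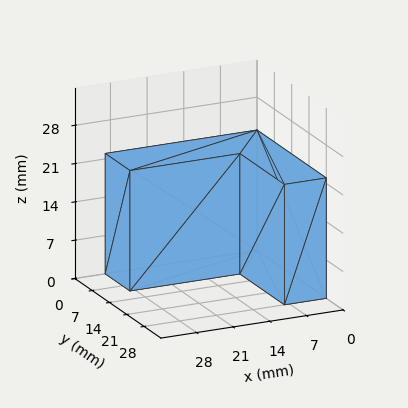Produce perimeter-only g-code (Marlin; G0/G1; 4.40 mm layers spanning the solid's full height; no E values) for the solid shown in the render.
Reading the render: the shape is an L-shaped prism: outer 29 × 28 mm, arm thicknesses ≈ 10 mm (horizontal) and 8 mm (vertical), extruded 22 mm in z (dimensions read to the nearest mm from the axis ticks). For the g-code, the solid's height is divided into equal slices at the stated Δz and each level perimeter traced with G1 moves after a G0 lift.

; perimeter-only toolpath
G21 ; units = mm
G90 ; absolute positioning
G28 ; home
; layer 1
G0 Z4.40
G0 X0.00 Y0.00
G1 X29.00 Y0.00
G1 X29.00 Y10.00
G1 X8.00 Y10.00
G1 X8.00 Y28.00
G1 X0.00 Y28.00
G1 X0.00 Y0.00
; layer 2
G0 Z8.80
G0 X0.00 Y0.00
G1 X29.00 Y0.00
G1 X29.00 Y10.00
G1 X8.00 Y10.00
G1 X8.00 Y28.00
G1 X0.00 Y28.00
G1 X0.00 Y0.00
; layer 3
G0 Z13.20
G0 X0.00 Y0.00
G1 X29.00 Y0.00
G1 X29.00 Y10.00
G1 X8.00 Y10.00
G1 X8.00 Y28.00
G1 X0.00 Y28.00
G1 X0.00 Y0.00
; layer 4
G0 Z17.60
G0 X0.00 Y0.00
G1 X29.00 Y0.00
G1 X29.00 Y10.00
G1 X8.00 Y10.00
G1 X8.00 Y28.00
G1 X0.00 Y28.00
G1 X0.00 Y0.00
; layer 5
G0 Z22.00
G0 X0.00 Y0.00
G1 X29.00 Y0.00
G1 X29.00 Y10.00
G1 X8.00 Y10.00
G1 X8.00 Y28.00
G1 X0.00 Y28.00
G1 X0.00 Y0.00
M2 ; end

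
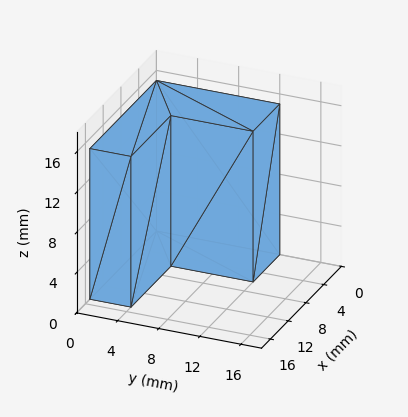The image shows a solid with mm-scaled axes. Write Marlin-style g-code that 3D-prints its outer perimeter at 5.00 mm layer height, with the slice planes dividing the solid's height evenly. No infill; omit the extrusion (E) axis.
Reading the render: the shape is an L-shaped prism: outer 15 × 12 mm, arm thicknesses ≈ 4 mm (horizontal) and 6 mm (vertical), extruded 15 mm in z (dimensions read to the nearest mm from the axis ticks). For the g-code, the solid's height is divided into equal slices at the stated Δz and each level perimeter traced with G1 moves after a G0 lift.

; perimeter-only toolpath
G21 ; units = mm
G90 ; absolute positioning
G28 ; home
; layer 1
G0 Z5.00
G0 X0.00 Y0.00
G1 X15.00 Y0.00
G1 X15.00 Y4.00
G1 X6.00 Y4.00
G1 X6.00 Y12.00
G1 X0.00 Y12.00
G1 X0.00 Y0.00
; layer 2
G0 Z10.00
G0 X0.00 Y0.00
G1 X15.00 Y0.00
G1 X15.00 Y4.00
G1 X6.00 Y4.00
G1 X6.00 Y12.00
G1 X0.00 Y12.00
G1 X0.00 Y0.00
; layer 3
G0 Z15.00
G0 X0.00 Y0.00
G1 X15.00 Y0.00
G1 X15.00 Y4.00
G1 X6.00 Y4.00
G1 X6.00 Y12.00
G1 X0.00 Y12.00
G1 X0.00 Y0.00
M2 ; end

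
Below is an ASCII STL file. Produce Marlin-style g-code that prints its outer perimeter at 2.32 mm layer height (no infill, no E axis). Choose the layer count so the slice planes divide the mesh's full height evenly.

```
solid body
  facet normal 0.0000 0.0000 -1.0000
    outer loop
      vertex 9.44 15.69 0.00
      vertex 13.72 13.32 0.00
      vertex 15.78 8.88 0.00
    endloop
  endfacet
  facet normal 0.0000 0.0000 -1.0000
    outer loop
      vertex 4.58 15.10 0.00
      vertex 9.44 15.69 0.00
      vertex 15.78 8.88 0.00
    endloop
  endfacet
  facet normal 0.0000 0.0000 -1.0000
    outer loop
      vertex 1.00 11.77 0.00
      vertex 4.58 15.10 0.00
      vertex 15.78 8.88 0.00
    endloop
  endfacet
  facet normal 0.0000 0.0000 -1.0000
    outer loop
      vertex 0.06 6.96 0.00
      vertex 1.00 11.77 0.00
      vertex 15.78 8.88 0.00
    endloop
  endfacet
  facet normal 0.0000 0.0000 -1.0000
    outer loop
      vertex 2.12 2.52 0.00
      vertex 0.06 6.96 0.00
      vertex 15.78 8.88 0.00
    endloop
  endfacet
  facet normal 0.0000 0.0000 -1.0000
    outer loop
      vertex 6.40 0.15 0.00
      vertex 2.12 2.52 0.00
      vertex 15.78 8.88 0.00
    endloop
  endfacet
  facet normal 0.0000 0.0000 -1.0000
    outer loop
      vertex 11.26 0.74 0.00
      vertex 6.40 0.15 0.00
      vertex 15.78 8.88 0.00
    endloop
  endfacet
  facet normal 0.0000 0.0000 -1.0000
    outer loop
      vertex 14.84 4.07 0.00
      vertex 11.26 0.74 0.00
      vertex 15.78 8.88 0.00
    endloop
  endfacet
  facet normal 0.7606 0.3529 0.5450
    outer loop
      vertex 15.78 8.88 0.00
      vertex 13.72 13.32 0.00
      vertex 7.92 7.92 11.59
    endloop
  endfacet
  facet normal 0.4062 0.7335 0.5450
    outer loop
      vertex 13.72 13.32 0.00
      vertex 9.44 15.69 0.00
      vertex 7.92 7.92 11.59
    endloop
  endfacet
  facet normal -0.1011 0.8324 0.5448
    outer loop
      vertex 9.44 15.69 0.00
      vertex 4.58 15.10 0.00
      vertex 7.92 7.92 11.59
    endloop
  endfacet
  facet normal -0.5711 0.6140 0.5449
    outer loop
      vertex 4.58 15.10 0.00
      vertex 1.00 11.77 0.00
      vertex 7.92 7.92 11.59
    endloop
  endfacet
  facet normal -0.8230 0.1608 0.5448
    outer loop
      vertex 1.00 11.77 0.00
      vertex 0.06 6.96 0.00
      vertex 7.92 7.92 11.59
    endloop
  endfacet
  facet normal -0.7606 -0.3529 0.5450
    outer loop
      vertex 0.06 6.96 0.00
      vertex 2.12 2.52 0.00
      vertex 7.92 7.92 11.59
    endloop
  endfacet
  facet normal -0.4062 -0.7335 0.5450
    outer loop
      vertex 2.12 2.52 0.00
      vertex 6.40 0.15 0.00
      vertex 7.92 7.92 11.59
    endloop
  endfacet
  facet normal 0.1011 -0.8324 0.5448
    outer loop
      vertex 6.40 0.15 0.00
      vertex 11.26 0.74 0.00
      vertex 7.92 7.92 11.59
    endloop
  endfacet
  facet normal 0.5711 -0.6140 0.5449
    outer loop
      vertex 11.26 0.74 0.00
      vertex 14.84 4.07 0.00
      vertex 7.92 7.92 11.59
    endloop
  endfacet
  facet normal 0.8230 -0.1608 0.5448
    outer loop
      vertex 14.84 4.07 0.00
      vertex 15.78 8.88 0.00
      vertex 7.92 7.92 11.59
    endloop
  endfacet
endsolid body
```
; perimeter-only toolpath
G21 ; units = mm
G90 ; absolute positioning
G28 ; home
; layer 1
G0 Z2.32
G0 X14.21 Y8.69
G1 X12.56 Y12.24
G1 X9.14 Y14.14
G1 X5.25 Y13.66
G1 X2.38 Y11.00
G1 X1.63 Y7.15
G1 X3.28 Y3.60
G1 X6.70 Y1.70
G1 X10.59 Y2.18
G1 X13.46 Y4.84
G1 X14.21 Y8.69
; layer 2
G0 Z4.64
G0 X12.64 Y8.50
G1 X11.40 Y11.16
G1 X8.83 Y12.58
G1 X5.92 Y12.23
G1 X3.77 Y10.23
G1 X3.20 Y7.34
G1 X4.44 Y4.68
G1 X7.01 Y3.26
G1 X9.92 Y3.61
G1 X12.07 Y5.61
G1 X12.64 Y8.50
; layer 3
G0 Z6.95
G0 X11.06 Y8.30
G1 X10.24 Y10.08
G1 X8.53 Y11.03
G1 X6.58 Y10.79
G1 X5.15 Y9.46
G1 X4.78 Y7.54
G1 X5.60 Y5.76
G1 X7.31 Y4.81
G1 X9.26 Y5.05
G1 X10.69 Y6.38
G1 X11.06 Y8.30
; layer 4
G0 Z9.27
G0 X9.49 Y8.11
G1 X9.08 Y9.00
G1 X8.22 Y9.47
G1 X7.25 Y9.36
G1 X6.54 Y8.69
G1 X6.35 Y7.73
G1 X6.76 Y6.84
G1 X7.62 Y6.37
G1 X8.59 Y6.48
G1 X9.30 Y7.15
G1 X9.49 Y8.11
M2 ; end

The solid is a regular 10-sided pyramid, base circumscribed radius ≈ 7.92 mm, apex at z ≈ 11.6 mm. Slicing at Δz = 2.32 mm — 5 equal slices spanning the solid's height, so layer i sits at z = i·h/5 — gives 4 non-empty perimeters. Each is a 10-segment closed polygon; G0 lifts to the layer z and rapids to the start vertex, then G1 traces the edges. The cross-section shrinks linearly with z (the slice at the apex is degenerate and omitted).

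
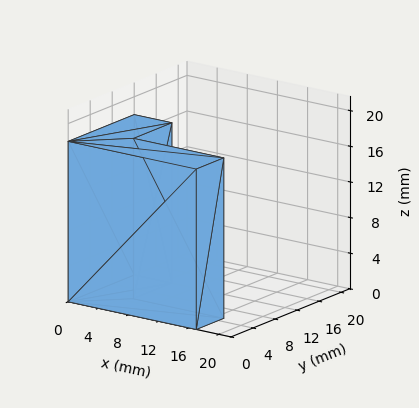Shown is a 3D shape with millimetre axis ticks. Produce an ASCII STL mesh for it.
Reading the render: the shape is an L-shaped prism: outer 17 × 12 mm, arm thicknesses ≈ 5 mm (horizontal) and 5 mm (vertical), extruded 18 mm in z (dimensions read to the nearest mm from the axis ticks). For the STL, each face is triangulated and given an outward normal.

solid part
  facet normal 0.0000 0.0000 -1.0000
    outer loop
      vertex 17.0 5.0 0.0
      vertex 17.0 0.0 0.0
      vertex 0.0 0.0 0.0
    endloop
  endfacet
  facet normal 0.0000 0.0000 -1.0000
    outer loop
      vertex 5.0 5.0 0.0
      vertex 17.0 5.0 0.0
      vertex 0.0 0.0 0.0
    endloop
  endfacet
  facet normal 0.0000 0.0000 -1.0000
    outer loop
      vertex 5.0 12.0 0.0
      vertex 5.0 5.0 0.0
      vertex 0.0 0.0 0.0
    endloop
  endfacet
  facet normal 0.0000 0.0000 -1.0000
    outer loop
      vertex 0.0 12.0 0.0
      vertex 5.0 12.0 0.0
      vertex 0.0 0.0 0.0
    endloop
  endfacet
  facet normal 0.0000 0.0000 1.0000
    outer loop
      vertex 0.0 0.0 18.0
      vertex 17.0 0.0 18.0
      vertex 17.0 5.0 18.0
    endloop
  endfacet
  facet normal 0.0000 0.0000 1.0000
    outer loop
      vertex 0.0 0.0 18.0
      vertex 17.0 5.0 18.0
      vertex 5.0 5.0 18.0
    endloop
  endfacet
  facet normal 0.0000 0.0000 1.0000
    outer loop
      vertex 0.0 0.0 18.0
      vertex 5.0 5.0 18.0
      vertex 5.0 12.0 18.0
    endloop
  endfacet
  facet normal 0.0000 0.0000 1.0000
    outer loop
      vertex 0.0 0.0 18.0
      vertex 5.0 12.0 18.0
      vertex 0.0 12.0 18.0
    endloop
  endfacet
  facet normal 0.0000 -1.0000 0.0000
    outer loop
      vertex 0.0 0.0 0.0
      vertex 17.0 0.0 0.0
      vertex 17.0 0.0 18.0
    endloop
  endfacet
  facet normal 0.0000 -1.0000 0.0000
    outer loop
      vertex 0.0 0.0 0.0
      vertex 17.0 0.0 18.0
      vertex 0.0 0.0 18.0
    endloop
  endfacet
  facet normal 1.0000 0.0000 0.0000
    outer loop
      vertex 17.0 0.0 0.0
      vertex 17.0 5.0 0.0
      vertex 17.0 5.0 18.0
    endloop
  endfacet
  facet normal 1.0000 0.0000 0.0000
    outer loop
      vertex 17.0 0.0 0.0
      vertex 17.0 5.0 18.0
      vertex 17.0 0.0 18.0
    endloop
  endfacet
  facet normal 0.0000 1.0000 0.0000
    outer loop
      vertex 17.0 5.0 0.0
      vertex 5.0 5.0 0.0
      vertex 5.0 5.0 18.0
    endloop
  endfacet
  facet normal 0.0000 1.0000 0.0000
    outer loop
      vertex 17.0 5.0 0.0
      vertex 5.0 5.0 18.0
      vertex 17.0 5.0 18.0
    endloop
  endfacet
  facet normal 1.0000 0.0000 0.0000
    outer loop
      vertex 5.0 5.0 0.0
      vertex 5.0 12.0 0.0
      vertex 5.0 12.0 18.0
    endloop
  endfacet
  facet normal 1.0000 0.0000 0.0000
    outer loop
      vertex 5.0 5.0 0.0
      vertex 5.0 12.0 18.0
      vertex 5.0 5.0 18.0
    endloop
  endfacet
  facet normal 0.0000 1.0000 0.0000
    outer loop
      vertex 5.0 12.0 0.0
      vertex 0.0 12.0 0.0
      vertex 0.0 12.0 18.0
    endloop
  endfacet
  facet normal 0.0000 1.0000 0.0000
    outer loop
      vertex 5.0 12.0 0.0
      vertex 0.0 12.0 18.0
      vertex 5.0 12.0 18.0
    endloop
  endfacet
  facet normal -1.0000 0.0000 0.0000
    outer loop
      vertex 0.0 12.0 0.0
      vertex 0.0 0.0 0.0
      vertex 0.0 0.0 18.0
    endloop
  endfacet
  facet normal -1.0000 0.0000 0.0000
    outer loop
      vertex 0.0 12.0 0.0
      vertex 0.0 0.0 18.0
      vertex 0.0 12.0 18.0
    endloop
  endfacet
endsolid part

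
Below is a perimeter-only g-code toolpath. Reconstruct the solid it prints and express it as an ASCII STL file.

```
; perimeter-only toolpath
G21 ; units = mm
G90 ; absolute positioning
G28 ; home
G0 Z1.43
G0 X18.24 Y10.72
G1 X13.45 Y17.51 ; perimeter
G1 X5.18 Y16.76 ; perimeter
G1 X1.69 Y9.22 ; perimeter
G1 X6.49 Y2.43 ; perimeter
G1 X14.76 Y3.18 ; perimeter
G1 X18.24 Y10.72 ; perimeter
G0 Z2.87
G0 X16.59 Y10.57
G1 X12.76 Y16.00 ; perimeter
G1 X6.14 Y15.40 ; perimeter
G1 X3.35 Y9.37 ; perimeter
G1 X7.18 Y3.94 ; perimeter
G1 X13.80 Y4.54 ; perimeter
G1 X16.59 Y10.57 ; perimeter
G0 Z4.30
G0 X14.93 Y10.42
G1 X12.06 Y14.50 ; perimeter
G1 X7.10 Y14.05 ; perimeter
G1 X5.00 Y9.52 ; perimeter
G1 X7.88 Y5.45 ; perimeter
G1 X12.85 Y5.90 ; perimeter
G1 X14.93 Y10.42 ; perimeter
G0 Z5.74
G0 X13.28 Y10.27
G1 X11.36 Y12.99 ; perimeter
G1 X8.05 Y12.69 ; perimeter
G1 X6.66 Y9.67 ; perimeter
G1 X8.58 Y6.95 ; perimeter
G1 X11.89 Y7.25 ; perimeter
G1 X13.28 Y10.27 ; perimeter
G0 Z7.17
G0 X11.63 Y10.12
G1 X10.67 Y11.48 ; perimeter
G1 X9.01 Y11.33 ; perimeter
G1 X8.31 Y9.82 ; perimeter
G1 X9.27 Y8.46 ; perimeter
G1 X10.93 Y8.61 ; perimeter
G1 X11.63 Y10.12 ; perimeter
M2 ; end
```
solid part
  facet normal 0.0000 0.0000 -1.0000
    outer loop
      vertex 4.22 18.12 0.00
      vertex 14.15 19.02 0.00
      vertex 19.90 10.87 0.00
    endloop
  endfacet
  facet normal 0.0000 0.0000 -1.0000
    outer loop
      vertex 0.04 9.07 0.00
      vertex 4.22 18.12 0.00
      vertex 19.90 10.87 0.00
    endloop
  endfacet
  facet normal 0.0000 0.0000 -1.0000
    outer loop
      vertex 5.79 0.92 0.00
      vertex 0.04 9.07 0.00
      vertex 19.90 10.87 0.00
    endloop
  endfacet
  facet normal 0.0000 0.0000 -1.0000
    outer loop
      vertex 15.72 1.82 0.00
      vertex 5.79 0.92 0.00
      vertex 19.90 10.87 0.00
    endloop
  endfacet
  facet normal 0.5770 0.4071 0.7080
    outer loop
      vertex 19.90 10.87 0.00
      vertex 14.15 19.02 0.00
      vertex 9.97 9.97 8.61
    endloop
  endfacet
  facet normal -0.0637 0.7032 0.7082
    outer loop
      vertex 14.15 19.02 0.00
      vertex 4.22 18.12 0.00
      vertex 9.97 9.97 8.61
    endloop
  endfacet
  facet normal -0.6409 0.2960 0.7082
    outer loop
      vertex 4.22 18.12 0.00
      vertex 0.04 9.07 0.00
      vertex 9.97 9.97 8.61
    endloop
  endfacet
  facet normal -0.5770 -0.4071 0.7080
    outer loop
      vertex 0.04 9.07 0.00
      vertex 5.79 0.92 0.00
      vertex 9.97 9.97 8.61
    endloop
  endfacet
  facet normal 0.0637 -0.7032 0.7082
    outer loop
      vertex 5.79 0.92 0.00
      vertex 15.72 1.82 0.00
      vertex 9.97 9.97 8.61
    endloop
  endfacet
  facet normal 0.6409 -0.2960 0.7082
    outer loop
      vertex 15.72 1.82 0.00
      vertex 19.90 10.87 0.00
      vertex 9.97 9.97 8.61
    endloop
  endfacet
endsolid part

The G0 Z moves step by Δz≈1.43 mm. The G1 loops shrink linearly with z, so the solid tapers from its base footprint up to z≈8.61. Closing with a flat bottom cap and the tapered top and triangulating gives 10 facets — a regular 6-sided pyramid, base circumscribed radius ≈ 9.97 mm, apex at z ≈ 8.61 mm.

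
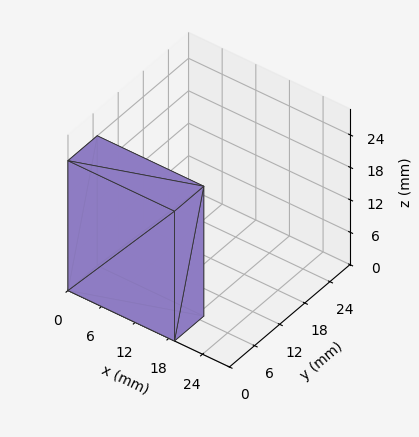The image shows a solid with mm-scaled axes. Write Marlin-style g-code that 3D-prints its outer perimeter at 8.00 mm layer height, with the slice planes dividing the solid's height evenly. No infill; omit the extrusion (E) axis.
Reading the render: the shape is a rectangular box, roughly 19 × 7 mm footprint and 24 mm tall (dimensions read to the nearest mm from the axis ticks). For the g-code, the solid's height is divided into equal slices at the stated Δz and each level perimeter traced with G1 moves after a G0 lift.

; perimeter-only toolpath
G21 ; units = mm
G90 ; absolute positioning
G28 ; home
; layer 1
G0 Z8.00
G0 X0.00 Y0.00
G1 X19.00 Y0.00
G1 X19.00 Y7.00
G1 X0.00 Y7.00
G1 X0.00 Y0.00
; layer 2
G0 Z16.00
G0 X0.00 Y0.00
G1 X19.00 Y0.00
G1 X19.00 Y7.00
G1 X0.00 Y7.00
G1 X0.00 Y0.00
; layer 3
G0 Z24.00
G0 X0.00 Y0.00
G1 X19.00 Y0.00
G1 X19.00 Y7.00
G1 X0.00 Y7.00
G1 X0.00 Y0.00
M2 ; end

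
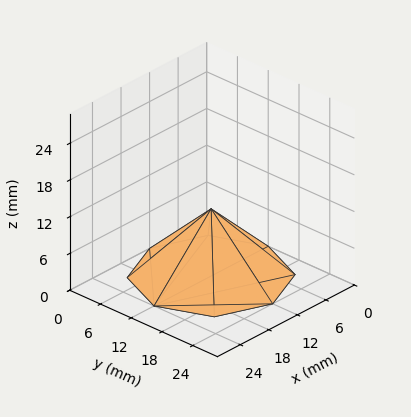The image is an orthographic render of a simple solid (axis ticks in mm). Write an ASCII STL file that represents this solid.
Reading the render: the shape is a regular 8-sided pyramid, base circumscribed radius ≈ 12 mm, apex at z ≈ 11 mm (dimensions read to the nearest mm from the axis ticks). For the STL, each face is triangulated and given an outward normal.

solid part
  facet normal 0.0000 0.0000 -1.0000
    outer loop
      vertex 12.00 24.00 0.00
      vertex 20.49 20.49 0.00
      vertex 24.00 12.00 0.00
    endloop
  endfacet
  facet normal 0.0000 0.0000 -1.0000
    outer loop
      vertex 3.51 20.49 0.00
      vertex 12.00 24.00 0.00
      vertex 24.00 12.00 0.00
    endloop
  endfacet
  facet normal 0.0000 0.0000 -1.0000
    outer loop
      vertex 0.00 12.00 0.00
      vertex 3.51 20.49 0.00
      vertex 24.00 12.00 0.00
    endloop
  endfacet
  facet normal 0.0000 0.0000 -1.0000
    outer loop
      vertex 3.51 3.51 0.00
      vertex 0.00 12.00 0.00
      vertex 24.00 12.00 0.00
    endloop
  endfacet
  facet normal 0.0000 0.0000 -1.0000
    outer loop
      vertex 12.00 0.00 0.00
      vertex 3.51 3.51 0.00
      vertex 24.00 12.00 0.00
    endloop
  endfacet
  facet normal 0.0000 0.0000 -1.0000
    outer loop
      vertex 20.49 3.51 0.00
      vertex 12.00 0.00 0.00
      vertex 24.00 12.00 0.00
    endloop
  endfacet
  facet normal 0.6508 0.2691 0.7100
    outer loop
      vertex 24.00 12.00 0.00
      vertex 20.49 20.49 0.00
      vertex 12.00 12.00 11.00
    endloop
  endfacet
  facet normal 0.2691 0.6508 0.7100
    outer loop
      vertex 20.49 20.49 0.00
      vertex 12.00 24.00 0.00
      vertex 12.00 12.00 11.00
    endloop
  endfacet
  facet normal -0.2691 0.6508 0.7100
    outer loop
      vertex 12.00 24.00 0.00
      vertex 3.51 20.49 0.00
      vertex 12.00 12.00 11.00
    endloop
  endfacet
  facet normal -0.6508 0.2691 0.7100
    outer loop
      vertex 3.51 20.49 0.00
      vertex 0.00 12.00 0.00
      vertex 12.00 12.00 11.00
    endloop
  endfacet
  facet normal -0.6508 -0.2691 0.7100
    outer loop
      vertex 0.00 12.00 0.00
      vertex 3.51 3.51 0.00
      vertex 12.00 12.00 11.00
    endloop
  endfacet
  facet normal -0.2691 -0.6508 0.7100
    outer loop
      vertex 3.51 3.51 0.00
      vertex 12.00 0.00 0.00
      vertex 12.00 12.00 11.00
    endloop
  endfacet
  facet normal 0.2691 -0.6508 0.7100
    outer loop
      vertex 12.00 0.00 0.00
      vertex 20.49 3.51 0.00
      vertex 12.00 12.00 11.00
    endloop
  endfacet
  facet normal 0.6508 -0.2691 0.7100
    outer loop
      vertex 20.49 3.51 0.00
      vertex 24.00 12.00 0.00
      vertex 12.00 12.00 11.00
    endloop
  endfacet
endsolid part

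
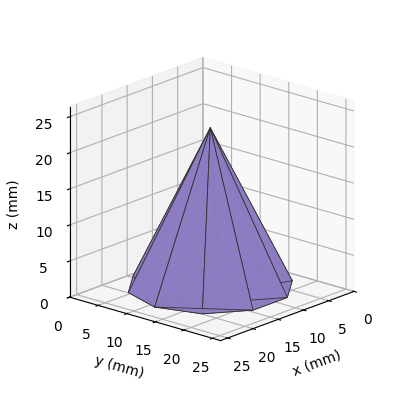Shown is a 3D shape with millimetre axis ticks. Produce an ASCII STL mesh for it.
Reading the render: the shape is a regular 10-sided pyramid, base circumscribed radius ≈ 11 mm, apex at z ≈ 22 mm (dimensions read to the nearest mm from the axis ticks). For the STL, each face is triangulated and given an outward normal.

solid part
  facet normal 0.0000 0.0000 -1.0000
    outer loop
      vertex 14.399 21.462 0.000
      vertex 19.899 17.466 0.000
      vertex 22.000 11.000 0.000
    endloop
  endfacet
  facet normal 0.0000 0.0000 -1.0000
    outer loop
      vertex 7.601 21.462 0.000
      vertex 14.399 21.462 0.000
      vertex 22.000 11.000 0.000
    endloop
  endfacet
  facet normal 0.0000 0.0000 -1.0000
    outer loop
      vertex 2.101 17.466 0.000
      vertex 7.601 21.462 0.000
      vertex 22.000 11.000 0.000
    endloop
  endfacet
  facet normal 0.0000 0.0000 -1.0000
    outer loop
      vertex 0.000 11.000 0.000
      vertex 2.101 17.466 0.000
      vertex 22.000 11.000 0.000
    endloop
  endfacet
  facet normal 0.0000 0.0000 -1.0000
    outer loop
      vertex 2.101 4.534 0.000
      vertex 0.000 11.000 0.000
      vertex 22.000 11.000 0.000
    endloop
  endfacet
  facet normal 0.0000 0.0000 -1.0000
    outer loop
      vertex 7.601 0.538 0.000
      vertex 2.101 4.534 0.000
      vertex 22.000 11.000 0.000
    endloop
  endfacet
  facet normal 0.0000 0.0000 -1.0000
    outer loop
      vertex 14.399 0.538 0.000
      vertex 7.601 0.538 0.000
      vertex 22.000 11.000 0.000
    endloop
  endfacet
  facet normal 0.0000 0.0000 -1.0000
    outer loop
      vertex 19.899 4.534 0.000
      vertex 14.399 0.538 0.000
      vertex 22.000 11.000 0.000
    endloop
  endfacet
  facet normal 0.8589 0.2791 0.4294
    outer loop
      vertex 22.000 11.000 0.000
      vertex 19.899 17.466 0.000
      vertex 11.000 11.000 22.000
    endloop
  endfacet
  facet normal 0.5308 0.7306 0.4295
    outer loop
      vertex 19.899 17.466 0.000
      vertex 14.399 21.462 0.000
      vertex 11.000 11.000 22.000
    endloop
  endfacet
  facet normal 0.0000 0.9031 0.4295
    outer loop
      vertex 14.399 21.462 0.000
      vertex 7.601 21.462 0.000
      vertex 11.000 11.000 22.000
    endloop
  endfacet
  facet normal -0.5308 0.7306 0.4295
    outer loop
      vertex 7.601 21.462 0.000
      vertex 2.101 17.466 0.000
      vertex 11.000 11.000 22.000
    endloop
  endfacet
  facet normal -0.8589 0.2791 0.4294
    outer loop
      vertex 2.101 17.466 0.000
      vertex 0.000 11.000 0.000
      vertex 11.000 11.000 22.000
    endloop
  endfacet
  facet normal -0.8589 -0.2791 0.4294
    outer loop
      vertex 0.000 11.000 0.000
      vertex 2.101 4.534 0.000
      vertex 11.000 11.000 22.000
    endloop
  endfacet
  facet normal -0.5308 -0.7306 0.4295
    outer loop
      vertex 2.101 4.534 0.000
      vertex 7.601 0.538 0.000
      vertex 11.000 11.000 22.000
    endloop
  endfacet
  facet normal 0.0000 -0.9031 0.4295
    outer loop
      vertex 7.601 0.538 0.000
      vertex 14.399 0.538 0.000
      vertex 11.000 11.000 22.000
    endloop
  endfacet
  facet normal 0.5308 -0.7306 0.4295
    outer loop
      vertex 14.399 0.538 0.000
      vertex 19.899 4.534 0.000
      vertex 11.000 11.000 22.000
    endloop
  endfacet
  facet normal 0.8589 -0.2791 0.4294
    outer loop
      vertex 19.899 4.534 0.000
      vertex 22.000 11.000 0.000
      vertex 11.000 11.000 22.000
    endloop
  endfacet
endsolid part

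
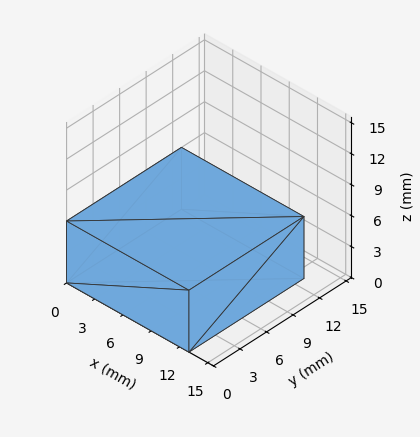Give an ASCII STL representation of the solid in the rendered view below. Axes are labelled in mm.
Reading the render: the shape is a rectangular box, roughly 13 × 13 mm footprint and 6 mm tall (dimensions read to the nearest mm from the axis ticks). For the STL, each face is triangulated and given an outward normal.

solid part
  facet normal 0.0000 0.0000 -1.0000
    outer loop
      vertex 13.000 13.000 0.000
      vertex 13.000 0.000 0.000
      vertex 0.000 0.000 0.000
    endloop
  endfacet
  facet normal 0.0000 0.0000 -1.0000
    outer loop
      vertex 0.000 13.000 0.000
      vertex 13.000 13.000 0.000
      vertex 0.000 0.000 0.000
    endloop
  endfacet
  facet normal 0.0000 0.0000 1.0000
    outer loop
      vertex 0.000 0.000 6.000
      vertex 13.000 0.000 6.000
      vertex 13.000 13.000 6.000
    endloop
  endfacet
  facet normal 0.0000 0.0000 1.0000
    outer loop
      vertex 0.000 0.000 6.000
      vertex 13.000 13.000 6.000
      vertex 0.000 13.000 6.000
    endloop
  endfacet
  facet normal 0.0000 -1.0000 0.0000
    outer loop
      vertex 0.000 0.000 0.000
      vertex 13.000 0.000 0.000
      vertex 13.000 0.000 6.000
    endloop
  endfacet
  facet normal 0.0000 -1.0000 0.0000
    outer loop
      vertex 0.000 0.000 0.000
      vertex 13.000 0.000 6.000
      vertex 0.000 0.000 6.000
    endloop
  endfacet
  facet normal 0.0000 1.0000 0.0000
    outer loop
      vertex 13.000 13.000 6.000
      vertex 13.000 13.000 0.000
      vertex 0.000 13.000 0.000
    endloop
  endfacet
  facet normal 0.0000 1.0000 0.0000
    outer loop
      vertex 0.000 13.000 6.000
      vertex 13.000 13.000 6.000
      vertex 0.000 13.000 0.000
    endloop
  endfacet
  facet normal -1.0000 0.0000 0.0000
    outer loop
      vertex 0.000 13.000 6.000
      vertex 0.000 13.000 0.000
      vertex 0.000 0.000 0.000
    endloop
  endfacet
  facet normal -1.0000 0.0000 0.0000
    outer loop
      vertex 0.000 0.000 6.000
      vertex 0.000 13.000 6.000
      vertex 0.000 0.000 0.000
    endloop
  endfacet
  facet normal 1.0000 0.0000 0.0000
    outer loop
      vertex 13.000 0.000 0.000
      vertex 13.000 13.000 0.000
      vertex 13.000 13.000 6.000
    endloop
  endfacet
  facet normal 1.0000 0.0000 0.0000
    outer loop
      vertex 13.000 0.000 0.000
      vertex 13.000 13.000 6.000
      vertex 13.000 0.000 6.000
    endloop
  endfacet
endsolid part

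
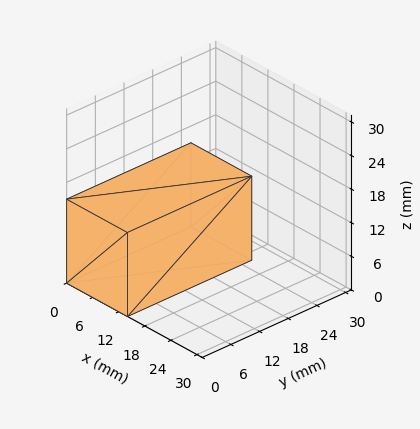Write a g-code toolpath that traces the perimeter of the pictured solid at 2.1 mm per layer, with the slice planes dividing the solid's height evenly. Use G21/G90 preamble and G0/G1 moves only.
Reading the render: the shape is a rectangular box, roughly 14 × 26 mm footprint and 15 mm tall (dimensions read to the nearest mm from the axis ticks). For the g-code, the solid's height is divided into equal slices at the stated Δz and each level perimeter traced with G1 moves after a G0 lift.

; perimeter-only toolpath
G21 ; units = mm
G90 ; absolute positioning
G28 ; home
; layer 1
G0 Z2.1
G0 X0.0 Y0.0
G1 X14.0 Y0.0
G1 X14.0 Y26.0
G1 X0.0 Y26.0
G1 X0.0 Y0.0
; layer 2
G0 Z4.3
G0 X0.0 Y0.0
G1 X14.0 Y0.0
G1 X14.0 Y26.0
G1 X0.0 Y26.0
G1 X0.0 Y0.0
; layer 3
G0 Z6.4
G0 X0.0 Y0.0
G1 X14.0 Y0.0
G1 X14.0 Y26.0
G1 X0.0 Y26.0
G1 X0.0 Y0.0
; layer 4
G0 Z8.6
G0 X0.0 Y0.0
G1 X14.0 Y0.0
G1 X14.0 Y26.0
G1 X0.0 Y26.0
G1 X0.0 Y0.0
; layer 5
G0 Z10.7
G0 X0.0 Y0.0
G1 X14.0 Y0.0
G1 X14.0 Y26.0
G1 X0.0 Y26.0
G1 X0.0 Y0.0
; layer 6
G0 Z12.9
G0 X0.0 Y0.0
G1 X14.0 Y0.0
G1 X14.0 Y26.0
G1 X0.0 Y26.0
G1 X0.0 Y0.0
; layer 7
G0 Z15.0
G0 X0.0 Y0.0
G1 X14.0 Y0.0
G1 X14.0 Y26.0
G1 X0.0 Y26.0
G1 X0.0 Y0.0
M2 ; end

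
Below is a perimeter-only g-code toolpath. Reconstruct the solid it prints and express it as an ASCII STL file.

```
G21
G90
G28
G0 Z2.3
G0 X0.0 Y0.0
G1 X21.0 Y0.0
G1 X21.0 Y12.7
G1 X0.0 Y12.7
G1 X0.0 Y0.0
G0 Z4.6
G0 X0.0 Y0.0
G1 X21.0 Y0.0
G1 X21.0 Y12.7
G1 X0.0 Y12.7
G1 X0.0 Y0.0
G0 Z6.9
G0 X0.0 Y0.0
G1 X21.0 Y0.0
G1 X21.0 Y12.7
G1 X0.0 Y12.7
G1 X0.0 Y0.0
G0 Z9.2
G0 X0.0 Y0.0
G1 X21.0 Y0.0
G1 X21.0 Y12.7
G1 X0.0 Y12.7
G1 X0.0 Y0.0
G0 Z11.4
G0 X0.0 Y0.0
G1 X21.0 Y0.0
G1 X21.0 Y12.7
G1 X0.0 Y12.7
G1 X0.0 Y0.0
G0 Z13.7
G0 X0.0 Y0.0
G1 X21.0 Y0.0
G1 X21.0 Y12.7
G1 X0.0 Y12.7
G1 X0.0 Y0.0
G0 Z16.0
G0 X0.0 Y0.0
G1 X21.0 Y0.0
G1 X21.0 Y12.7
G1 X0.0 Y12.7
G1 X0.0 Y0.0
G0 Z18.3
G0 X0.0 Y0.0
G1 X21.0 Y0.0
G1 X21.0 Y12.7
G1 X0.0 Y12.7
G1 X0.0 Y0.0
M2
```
solid part
  facet normal 0.0000 0.0000 -1.0000
    outer loop
      vertex 21.0 12.7 0.0
      vertex 21.0 0.0 0.0
      vertex 0.0 0.0 0.0
    endloop
  endfacet
  facet normal 0.0000 0.0000 -1.0000
    outer loop
      vertex 0.0 12.7 0.0
      vertex 21.0 12.7 0.0
      vertex 0.0 0.0 0.0
    endloop
  endfacet
  facet normal 0.0000 0.0000 1.0000
    outer loop
      vertex 0.0 0.0 18.3
      vertex 21.0 0.0 18.3
      vertex 21.0 12.7 18.3
    endloop
  endfacet
  facet normal 0.0000 0.0000 1.0000
    outer loop
      vertex 0.0 0.0 18.3
      vertex 21.0 12.7 18.3
      vertex 0.0 12.7 18.3
    endloop
  endfacet
  facet normal 0.0000 -1.0000 0.0000
    outer loop
      vertex 0.0 0.0 0.0
      vertex 21.0 0.0 0.0
      vertex 21.0 0.0 18.3
    endloop
  endfacet
  facet normal 0.0000 -1.0000 0.0000
    outer loop
      vertex 0.0 0.0 0.0
      vertex 21.0 0.0 18.3
      vertex 0.0 0.0 18.3
    endloop
  endfacet
  facet normal 0.0000 1.0000 0.0000
    outer loop
      vertex 21.0 12.7 18.3
      vertex 21.0 12.7 0.0
      vertex 0.0 12.7 0.0
    endloop
  endfacet
  facet normal 0.0000 1.0000 0.0000
    outer loop
      vertex 0.0 12.7 18.3
      vertex 21.0 12.7 18.3
      vertex 0.0 12.7 0.0
    endloop
  endfacet
  facet normal -1.0000 0.0000 0.0000
    outer loop
      vertex 0.0 12.7 18.3
      vertex 0.0 12.7 0.0
      vertex 0.0 0.0 0.0
    endloop
  endfacet
  facet normal -1.0000 0.0000 0.0000
    outer loop
      vertex 0.0 0.0 18.3
      vertex 0.0 12.7 18.3
      vertex 0.0 0.0 0.0
    endloop
  endfacet
  facet normal 1.0000 0.0000 0.0000
    outer loop
      vertex 21.0 0.0 0.0
      vertex 21.0 12.7 0.0
      vertex 21.0 12.7 18.3
    endloop
  endfacet
  facet normal 1.0000 0.0000 0.0000
    outer loop
      vertex 21.0 0.0 0.0
      vertex 21.0 12.7 18.3
      vertex 21.0 0.0 18.3
    endloop
  endfacet
endsolid part

The G0 Z moves step by Δz≈2.3 mm. Every layer's G1 loop is the same polygon, so the solid is a straight extrusion of it from z=0 to z≈18.3. Closing with flat bottom and top caps and triangulating gives 12 facets — a rectangular box, roughly 21 × 12.7 mm footprint and 18.3 mm tall.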